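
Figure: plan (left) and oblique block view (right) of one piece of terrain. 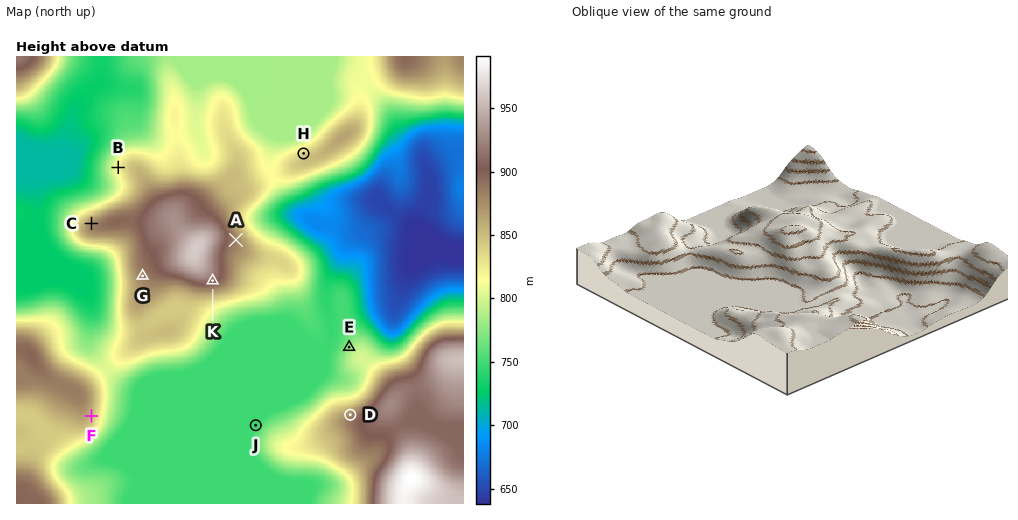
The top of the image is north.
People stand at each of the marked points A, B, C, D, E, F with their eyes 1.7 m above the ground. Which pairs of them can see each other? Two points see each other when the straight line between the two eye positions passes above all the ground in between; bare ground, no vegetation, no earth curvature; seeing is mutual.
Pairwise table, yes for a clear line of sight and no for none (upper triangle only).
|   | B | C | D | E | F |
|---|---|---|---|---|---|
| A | no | no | yes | yes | no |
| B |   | yes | no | no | no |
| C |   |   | no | no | no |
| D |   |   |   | yes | yes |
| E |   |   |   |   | yes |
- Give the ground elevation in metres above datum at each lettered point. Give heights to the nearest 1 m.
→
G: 883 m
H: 836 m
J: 747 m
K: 910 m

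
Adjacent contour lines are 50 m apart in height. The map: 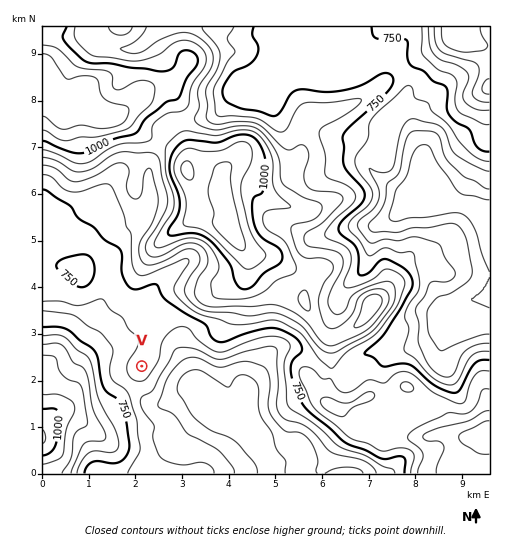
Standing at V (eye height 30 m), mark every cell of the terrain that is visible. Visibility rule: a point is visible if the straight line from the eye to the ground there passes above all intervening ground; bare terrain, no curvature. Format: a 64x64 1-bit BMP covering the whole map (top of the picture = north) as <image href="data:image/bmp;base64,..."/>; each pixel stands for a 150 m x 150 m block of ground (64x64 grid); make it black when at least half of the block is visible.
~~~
<image width="64" height="64" href="data:image/bmp;base64,Qk0+AgAAAAAAAD4AAAAoAAAAQAAAAEAAAAABAAEAAAAAAAACAAATCwAAEwsAAAIAAAAAAAAA////AAAAAAAAAf/8f4H/4AAB//7/gYfgAAH////BA/AAB///5+ED8mA////n+AI4YH///+f4Ahxh////5/AABmP////34AADJ//////AAAEn/////4AAAA/+f///gAAAB/wf//8GAAAH/Q///gAAAAf/B//8AAAAB/8H//wAAAB3/4fv/AAAAD//j8f/gAAAP/+fwf+AAAAf///Af4AAAB///+A/gAAAH///+H8AAAAP/////gAAAA/////+AAAAP/////wAAAD/////+AAAAP///zwIAAAA///+GAAAAAD//8AYAAAAAPffwAgAAAAAg8/gDAAAAAABh/AYAAAAAACD+PgAAAAAAeD/8AAAAAAB8H/gAAAAAAPwP8AAAAAAA4APAAAAAAAHgAAAAAAAAAgAAAAAAAAACAAAAAAAAAAeEAAAAAAAAD8QAAAAAAAAf6AAAAAAAAD/4AAAAAAAAP/gAAAAAAAA/+AAAAAAAAD/8AAAAAAAAP/4AAAAAAAA//wAAAAAAAD//AAAAAAAAP/8AAAAAAAA//wAAAAAAAAADgAAAAAAAAAGAAAAAAAAAAAAAAAAAAAAAAAAAAAAAAAAAAAAAAAAAAAAAAAAAAAAAAAAAAAAAAAAAAAAAAAAAAAAAAAAAAAAAAAAAAAAAAAAAAAAAAAAAAAAAAAAAAAAAAAAAAAAAA=="/>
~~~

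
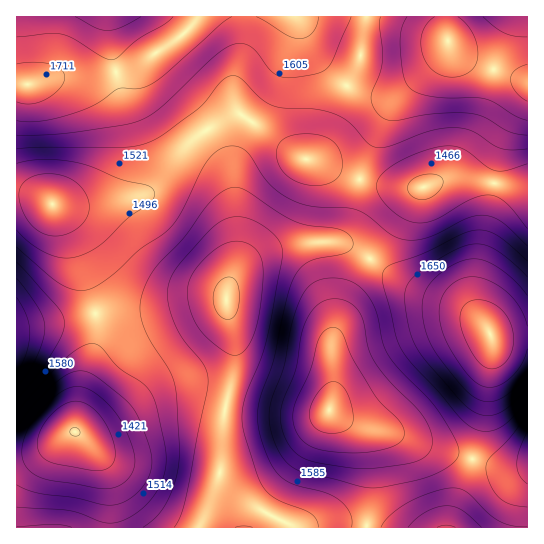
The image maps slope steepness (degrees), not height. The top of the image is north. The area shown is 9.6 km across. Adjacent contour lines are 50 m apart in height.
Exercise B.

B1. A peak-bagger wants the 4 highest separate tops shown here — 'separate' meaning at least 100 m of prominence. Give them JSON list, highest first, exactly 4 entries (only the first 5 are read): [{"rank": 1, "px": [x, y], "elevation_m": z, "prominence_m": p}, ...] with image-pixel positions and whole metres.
[{"rank": 1, "px": [490, 334], "elevation_m": 1833, "prominence_m": 484}, {"rank": 2, "px": [226, 299], "elevation_m": 1758, "prominence_m": 169}, {"rank": 3, "px": [447, 41], "elevation_m": 1729, "prominence_m": 192}, {"rank": 4, "px": [27, 85], "elevation_m": 1722, "prominence_m": 132}]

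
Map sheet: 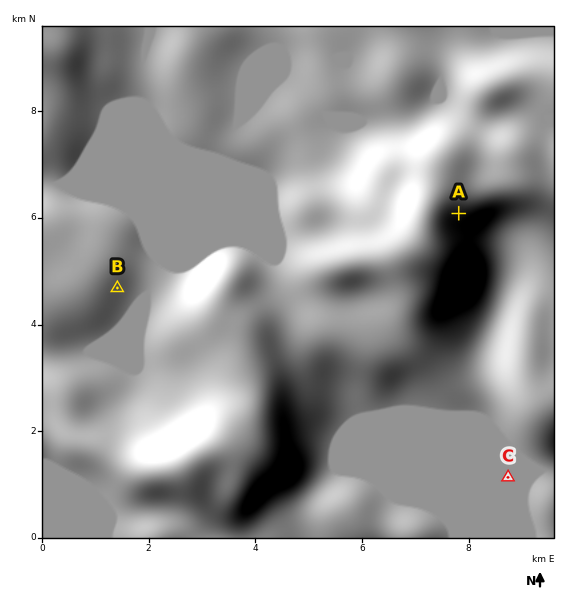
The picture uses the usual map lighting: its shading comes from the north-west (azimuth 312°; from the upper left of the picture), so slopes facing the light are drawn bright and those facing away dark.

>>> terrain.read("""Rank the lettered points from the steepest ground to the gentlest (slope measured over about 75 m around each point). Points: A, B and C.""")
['A', 'B', 'C']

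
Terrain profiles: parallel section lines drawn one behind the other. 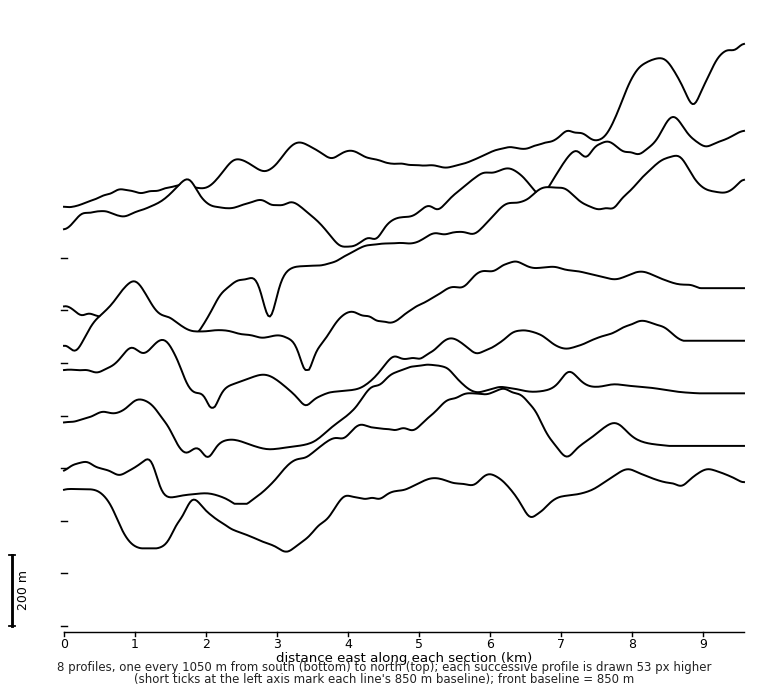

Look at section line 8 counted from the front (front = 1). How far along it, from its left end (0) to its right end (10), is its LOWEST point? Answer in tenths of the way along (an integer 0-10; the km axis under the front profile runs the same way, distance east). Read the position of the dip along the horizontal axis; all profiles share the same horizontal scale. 0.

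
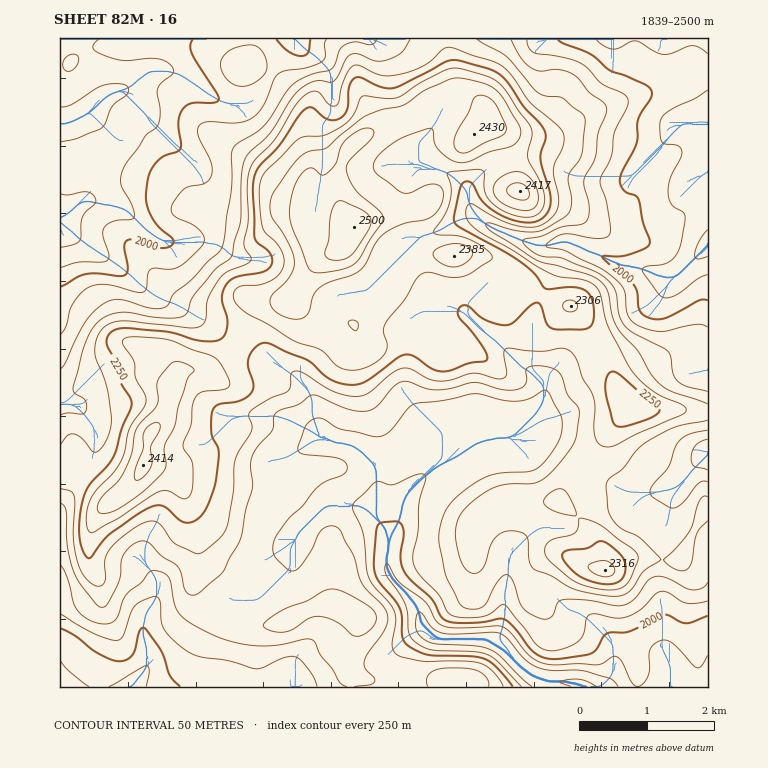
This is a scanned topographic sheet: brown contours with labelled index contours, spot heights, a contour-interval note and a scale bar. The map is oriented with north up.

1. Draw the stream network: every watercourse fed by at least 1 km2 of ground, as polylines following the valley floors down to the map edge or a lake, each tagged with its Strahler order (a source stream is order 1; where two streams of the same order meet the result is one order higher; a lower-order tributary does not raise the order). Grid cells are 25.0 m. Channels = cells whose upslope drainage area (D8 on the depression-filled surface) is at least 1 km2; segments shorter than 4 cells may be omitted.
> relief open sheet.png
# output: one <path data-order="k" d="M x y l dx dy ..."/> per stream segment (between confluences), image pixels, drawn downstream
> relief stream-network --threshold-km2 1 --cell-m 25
<path data-order="1" d="M669 661l0 4 1 1 0 21 2 0"/><path data-order="3" d="M513 659l10 11 2 0 5 5 2 0 5 3 3 0 2 2 3 0 2 1 20 0 2 2 7 0 2 2 3 0 2 2 3 0"/><path data-order="1" d="M613 644l0 29-2 2 0 1-10 11-15 0"/><path data-order="1" d="M290 565l0-17 7-10 0-4 27-27 2 0 1-1 32 0 6 3 1 0 14 14"/><path data-order="1" d="M508 563l0 15-1 2 0 8-2 2 0 29-2 2 0 6-2 2 0 3-1 2 0 7 8 8 2 5 3 4 0 1"/><path data-order="1" d="M145 561l0 2 8 10 0 2 4 5 0 17-2 2-2 5-5 5 0 1-3 6 0 6-2 2 0 14 2 1 0 5 2 2 0 22-16 19"/><path data-order="3" d="M388 543l0 10-1 2 0 13 1 2 0 2 2 1 2 5 17 17 0 2 6 7 2 5 2 1 0 4 1 2 0 6 16 16 1 0 2 1 47 0 7 5 5 2 3 3 2 0 10 10"/><path data-order="2" d="M380 523l5 5 0 1 2 2 1 12"/><path data-order="2" d="M409 492l-6 9 0 3-1 2 0 6-2 2 0 5-2 2-3 8-3 4 0 3-2 2 0 3-2 2"/><path data-order="1" d="M655 492l5 0 2-2 7 0 1-1 4 0 2-2 1 0 31-32 0-2"/><path data-order="1" d="M310 443l6-3 13 0"/><path data-order="2" d="M329 440l2 1 3 0 2 2 8 0 2 2 5 0 2 2 1 0 4 3 1 0 16 15 0 4 1 1 0 48 4 3 0 2"/><path data-order="2" d="M319 436l2 2 6 0 2 2"/><path data-order="1" d="M240 416l38 0 2 2 3 0 2 1 4 0 1 2 2 0 2 2 18 8 7 5"/><path data-order="1" d="M79 409l-7-5-12 0"/><path data-order="1" d="M307 389l3 5 0 4 2 1 0 17 2 2 0 3 2 2 0 3 1 2 0 3 2 2 0 3"/><path data-order="1" d="M466 315l17 17 2 0 6 6 2 0 30 31 5 1 16 16 0 15-4 5 0 2-3 3 0 2-24 23-3 0-2 2-13 0-2 2-7 0-1 1-9 2-18 14-19 8-3 4-2 0-7 6-2 0-16 17"/><path data-order="1" d="M167 301l-5-1-2-2-5-2-3-3-2 0-30-27-2 0-10-9-5-1-14-11-2 0-5-5-1 0-12-11-2 0-5-6-2 0 0-3"/><path data-order="1" d="M667 286l2-2 0-1 5-5"/><path data-order="2" d="M674 278l2-2 1 0 31-31 0-1"/><path data-order="1" d="M383 274l39-39 5 0 2-1 3 0 2-2 3 0 5-3 2 0 3-4 2 0 9-5 3 0 2-2 15 0 3 4 2 0"/><path data-order="1" d="M236 257l-5-1-8-9-2 0-5-3-9 0-1-2-41 0-2-2-8-3-5-5-2 0-22-22-1 0-2-2-3 0-2-1-5 0-2-2-8 0-2-2-7 0-2-2-10 0-1 2-2 0-10 10-2 0-3 4-4 0 0 3"/><path data-order="2" d="M483 222l7 5 5 2 5 3 3 0 9 5 3 0 5 3 8 2 2 2 4 0 1 1 15 0 2-1 5 0 2-2 10 0 5 3 4 0 11 7 9 2 15 8 3 0 5 4 9 0 2 1 6 0 2 2 8 2 9 5 5 0 2 2 10 0"/><path data-order="1" d="M632 176l35-35 0-2 15-15 26 0"/><path data-order="1" d="M429 169l10 0 2 2 3 0 7 5 1 0 14 14 0 1 2 2 0 7 1 1 0 4 2 2 0 1 3 4 0 1 9 9"/><path data-order="1" d="M148 117l-25-25-3 0"/><path data-order="1" d="M229 103l-3 0-2-1-3 0-2-2-1 0-4-3-5-2-3-3-2 0-5-5-2 0-3-4-2 0-8-7-5-1-2-2-5 0-2-2-20 0-2 2-1 0-6 5-1 0-9 9-1 0-5 3-4 0-1 2"/><path data-order="1" d="M331 95l0-22-2-2 0-1-15-16-2 0-3-3-2 0-12-12-1 0"/><path data-order="2" d="M120 92l-9 1-3 4-2 0-15 15-2 0-3 3-9 4-5 3-3 0-2 2-7 0"/><path data-order="1" d="M370 39l-7 0"/><path data-order="1" d="M547 39l66 0"/>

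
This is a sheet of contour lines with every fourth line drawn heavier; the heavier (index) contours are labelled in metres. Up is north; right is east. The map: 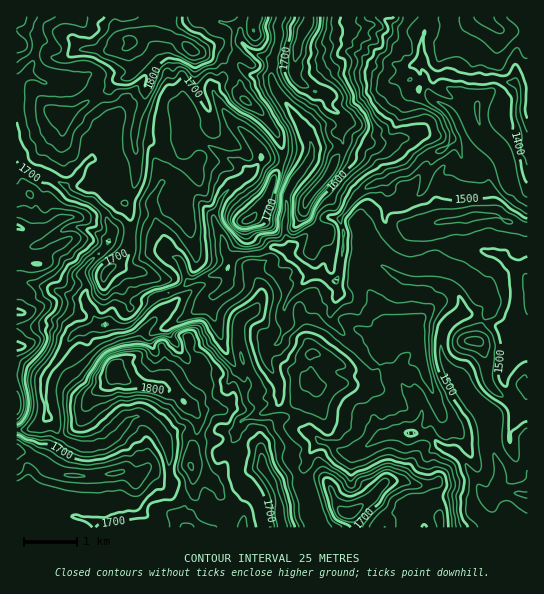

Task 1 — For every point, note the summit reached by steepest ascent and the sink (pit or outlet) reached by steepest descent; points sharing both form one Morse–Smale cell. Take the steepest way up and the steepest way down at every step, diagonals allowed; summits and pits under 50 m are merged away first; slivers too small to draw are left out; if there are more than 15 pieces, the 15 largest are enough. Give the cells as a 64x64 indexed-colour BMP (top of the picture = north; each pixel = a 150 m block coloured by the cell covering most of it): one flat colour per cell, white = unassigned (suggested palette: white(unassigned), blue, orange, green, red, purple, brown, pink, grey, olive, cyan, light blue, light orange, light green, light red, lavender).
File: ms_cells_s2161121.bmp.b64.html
<image width="64" height="64" href="data:image/bmp;base64,Qk12CAAAAAAAAHYAAAAoAAAAQAAAAEAAAAABAAQAAAAAAAAIAAATCwAAEwsAABAAAAAAAAAA////ALR3HwAOf/8ALKAsACgn1gC9Z5QAS1aMAMJ34wB/f38AIr28AM++FwDox64AeLv/AIrfmACWmP8A1bDFAGZmZmZmMzMzMzMzMzMzMzu7u7zMzMzMzMzP8iIiIiIiZmZmZmZmZjMzMzMzMzMzO7u7vMzMzMzMzP/yIiIiIiJmZmZmZmZmZjMzMzMzMzO7u7u8zHd8zMzM//IiIiIiImZmZmZmZmZmYzMzMzMzM7u7u7zMd3fMzMzM8iIiIiIiZmZmZmZmZmZmYzMzMzM7u7u7zMx3d3zMzMx3d3ciIiJmZmZmZmZmZmZjMzMzM7u7u7vMx3d3d8zMd3d3dyIiImZmZmZmZmZmZmMzMzMzu7vd3Xd3d3d3d3d3d3dyIiIiZmZmZmZmZmZmYzMzMzO7vd3dd3d3d3d3d3d3dyIiIiJmZmZmZmZmZmZjMzMzM7u93d13d3d3d3d3d3d3IiIiImZmZmZmZmZmZmMzMzM7u73d3dd3cnd3d3d3d3IiIiIiZmZmYzM2ZmZmYzMzMzu7vd3d3XIiInd3d3dyIiIiIiJmZmYzMzNmZmYzMzMzO7u93d3SIiIiInd3dyIiIiIiIlVmYzMzMzZmZjMzMzMzu73d3SIiIiIiIiIiIiIiIiIiVVUzMzMzM2YzMzMzMzO7u73SIiIiIiIiIiIiIiIiIiJVVTMzMzMzMzMzMzMzMzM7uyIiIiIiIiIiIiIiIiqiIlVVMzMzMzMzMzMzMzMzMzMxEiIiIiIiIiIiIiIiqqqiVVMzMzMzMzMzMzMzMzMzMzERIiIiIiIiIiIiIiqqqiJVUzMzMzMzMzMzMzMzMzMzMREiIiIiIiIiIiIiqqqiIlVVMzMzMzMzMzMzMzMzMzMxEREREREiIiIiIiqqqqIiVVUzMzMzMzMzMzMzMzMzMxERERERERIiIiIiqqqqoiJVVVMzMzMzMzMzMzMzMRExEREREREREiIiIiKqqqqiIlVVUzMzMzMzMzMzMzMxERERERERERERIiIiKqqqqqoiVVVVMzMzMzMzMzMzMxEREREREREREREiIiIqqqqqqqJVVVVTMzMzMzMzMzMzERERERERERERESIiIiqqqqqqolVVVVUzMzMzMzMzMzEREREREREREREREREiKqqqqqoiVVVVVVURETMzMzMzMREREREREREREREREiIiqqqiIiJVVVVVVREREzMzMzMxERERERERERERESIiIiIqoiIiIlVVVVVRERERMzMzMxERERERERERERESIiIiIiIiIiIiVVVVVVERERETMzMzERERERERERERERIiIiIiIiIiIiJVVVVVURERERETMzMxERERERERERERIiIiIiIiIiIiIlVVVVVRERERERETMzMREREREREREREiIiIiIiIiIiIiVVVVVRERERERERERMxEREREREREREiIiIiIiIiIiIiJVVVVVURERERERERERERERERERERESIiIiESIiIiIiIlVVVVVRERERERERERERERERERERERIiIRERIiIiIiIiVVVVVVVREREREREREZmZkREREREREiIREREiIiIiIiJVVVVVVVERERERERERmZmZmUERERESERERESIiIiIiIlVVVVVVVRERERERERGZmZmZRBERERERERERIiIiIiIiVVVVVVVVERERERERGZmZmZlERBEREREREREiIiIiIiJVVVVVVVEREREREREZmZmZmUREERERERERERESIiIhEVVVVVVVURERERERERmZmZmZREREQRERERERERERERERVVVVVVURERERERERGZmZmZlEREREERERERERERERERFVVVVVERERERERERERmZmZmURERERBEREREREREREREVVVVREREREREREREREZmZmZREREREQRERERERERERERVVVRERERERERERERERGZmZmUREREREQRERERERERERFVURERERERERERERERERmZmZRERERERERBEREREREREVEREREREREREREREREREZmZEUREREREREQRERERERERURERERERERERERERERERERERFEREREREREEREREREREREREREREREREREREREREREREUREREREREREQRERERERERERERERERERERERERERERERRERERERERERBERERERERERERERERERERERERERERERREREREREREREERERERERERERERERERERERERERERERREREREREREREQRERERERERERERERERERERERERERERFEREREREREREQRERERERERERERERERERERERERERERFEREREREREREQRERERERERERERERERERERERERERERFEREREREREREQREREREREREREREREREREREREREREREUREREREREREQREREREREREREREREREREREREREREREUREREREREREEREREREREYjhERERERERERERERERERERREREREREREQREREYiIiIiO4RERERERERERERERERERFEREREREREREEYiIiIiIiI7hEREREREREREREREREREURERERERERERBiIiIiIiIjuERERERERERERERERERERRERERERERERESIiIiIiIiO7hEREREREREREREREREREURERERERERERIiIiIiIiI7uERERERERERERERERERERREREREREREREiIiIiIiIju4RERERERERERERERERERFERERERERERESIiIiIiIiO7hEREREREREREREREREREURERERERERERIiIiIiIiI"/>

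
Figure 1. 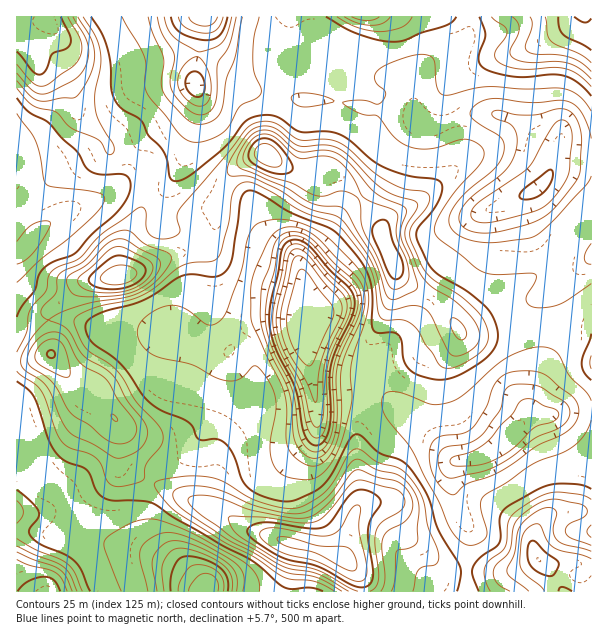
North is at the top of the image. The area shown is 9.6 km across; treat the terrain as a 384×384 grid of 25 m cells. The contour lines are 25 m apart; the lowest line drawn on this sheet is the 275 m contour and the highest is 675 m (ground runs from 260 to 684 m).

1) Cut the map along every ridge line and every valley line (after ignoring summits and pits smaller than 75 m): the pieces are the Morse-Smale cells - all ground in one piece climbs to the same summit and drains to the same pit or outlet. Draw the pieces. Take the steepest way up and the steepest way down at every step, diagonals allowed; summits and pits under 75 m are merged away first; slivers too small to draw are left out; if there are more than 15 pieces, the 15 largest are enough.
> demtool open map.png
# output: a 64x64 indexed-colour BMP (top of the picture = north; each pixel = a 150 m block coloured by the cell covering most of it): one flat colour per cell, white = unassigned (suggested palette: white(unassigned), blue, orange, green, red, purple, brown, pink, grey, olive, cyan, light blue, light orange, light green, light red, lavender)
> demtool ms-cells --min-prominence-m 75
<image width="64" height="64" href="data:image/bmp;base64,Qk12CAAAAAAAAHYAAAAoAAAAQAAAAEAAAAABAAQAAAAAAAAIAAATCwAAEwsAABAAAAAAAAAA////ALR3HwAOf/8ALKAsACgn1gC9Z5QAS1aMAMJ34wB/f38AIr28AM++FwDox64AeLv/AIrfmACWmP8A1bDFAN3d3d3d3d3d3d3aqqqqqqqqqqqiIiIiIiIAAAAAAAAA3d3d3d3d3d3d3aqqqqqqqqqqqiIiIiIiIgAAAAAAAADd3d3d3d3d3d3aqqqqqqqqqqqqIiIiIizMmZmZAAAAAN3d3d3d3d3diKqqqqqqqqqqqqIiIiIizMyZmZmZAAAA3d3d3d3d3YiqqqqqqqqqqqoiIiIiIiLMzJmZmZkAAADd3d3d3YiIiqqqqqqqqqoiIiIiIiIizMzMmZmZkAAAAN3d3diIiIiKqqqqqqqiIiIiIiIiIizMzMyZmZmZAAAA3d3d2IiIiKqqqqqqoiIiIiIiIiIiLMzMzJmZmZkAAADd3d2IiIiIqqqqqqIiIiIiIiIiIiLMzMzMmZmZmZAAAN3d3YiIiIiqqqqiIiIiIiIiIiIiIszMzMmZmZmZmZkA3d3YiIiIiKqqoiIiIiIiIiIiIszMzMzMyZmZmZmZmQDd3YiIiIiIiqIiIiIiIiIiIiIizMzMzMzJmZmZmZmZAN3YiIiIiIhiIiIiIiIiIiIiIiLMzMzMzJmZmZmZmZmQ3YiIiIiIhmYiIiIiIiIiIiIiIszMzMzMmZmZmZmZmZDYiIiIiIhmZmYiIiIiIiIiIiIizMzMzMzJmZmZmZmZkNiIiIiIhmZmZmIiIiIiIiIiIiLMzMzMzFVVWZmZmZmQiIiIiIiGZmZmZiIiIiIiIiIiIszMzMzFVVVVmZmZmZCIiIiIiIZmZmZmYiIiIiIiIiIizMzMzFVVVVVZmZmZAIiIiIiIhmZmZmZiIiIiIiIiIiLMzMzFVVVVVVWZmZAAiIiIiIiGZmZmZmIiIiIiIiIiIszMzFVVVVVVVVmZAACIiIiIiGZmZmZmZiIiIiIiIiIizMzFVVVVVVVVUAAAAIiIiIiGZmZmZmZmIiIiIiIiIiLMxVVVVVVVVVVQAAAAiIiIhmZmZmZmZmYiIiIiIiMzM1VVVVVVVVVVVVUAAACIiIhmZmZmZmZmZmIiIiIiIzMzVVVVVVVVVVVVVQAAAIiIhmZmZmZmZmZmYiIiIiIjMzNVVVVVVVVVVVVVAAAAiIiGZmZmZmZmZmZiIiIiIiMzM1VVVVVVVVVVVVUAAAAAAGZmZmZmZmZmZmIiIiIiMzMzNVVVVVVVVVVVVQAAAAAAZmZmZmZmZmYzMyIiIiIzMzM1VVVVVVVVVVVVUAAAAABmZmZmZmZmMzMzMiIiIjMzMzNVVVVVVVVVVVVQAAAAAGZmbu7u7u4zMzMzIiIiMzMzM1VVVVVRERERERAAAP//7u7u7u7u7uMzMzMzMzMzMzMzNVVVVREREREREAAA///u7u7u7u7u4zMzMzMzMzMzMzM1VVVVEREREREAAAD///7u7u7u7u7uMzMzMzMzMzMzMzNVVRERERERERAAAP///+7u7u7u7u4zMzMzMzMzMzMzM1VREREREREREAAA/////+7u7u7u7uMzMzMzMzMzMzMzURERERERERERAAD////////u7u7u4zMzMzMzMzMzMzMRERERERERERERAP///////+7u7u7jMzMzMzMzMzMzMxEREREREREREREQ////////7u7u7uMzMzMzMzMzMzMzEREREREREREREQAP///////u7u7u4zMzMzMzMzMzMzEREREREREREREAAAD//////+7u7u4zMzMzMzMzMzMzMREREREREREREAAAAA///////u7jMzMzMzMzMzMzMzMREREREREREREAAAAAu//////+7jMzMzMzMzMzMzMzMxEREREREREREAAAAAC7u/////8AAAAAMzMzMzMzMzMxEREREREREREQAAAAC7u7u7///wAAAAAzMzMzMzMzMxERERERERERERAAAAC7u7u7u7//AAAAAAMzMzMzMzMzEREREREREREREAAAALu7u7u7uwAAAAAAAzMzMzMzMzEREREREREREREREAAAu7u7u7u7AAAAAAAAMzMzMzMxEREREREREREREREQAAC7u7u7u7uwAAAAAAADMzMREREREREREREREREREREAALu7u7u7u3AAAAAAAAADEREREREREREREREREREREQAAu7u7u7t3dwAAAAAAAAARERERERERERERERERERERQES7u7u7u3d3cAAAAAAAABEREREREREREREREREREURERLu7u7u3d3d3AAAAAAAAEREREREREREREREREREUREREu7u7t3d3d3d3AAAAAAARERERERERERREQRERFERERES7u7u3d3d3d3dwAAAAABERERERERRERERERERERERERLu7u3d3d3d3d3cAAAAAAREREUREREREREREREREREREu7u7d3d3d3d3dwAAAAAERERERERERERERERERERERES7u7t3d3d3d3d3AAAAAARERERERERERERERERERERERLu7t3d3d3d3d3cAAAAABEREREQAAABEREREREREREREu7t3d3d3d3d3dwAAAABEREREAAAAAARERERERERERES7d3d3d3d3d3d3AAAAAAREREAAAAAAAARERERERERERLd3d3d3d3d3d3cAAAAAAEREAAAAAAAAAAREREREREREAHd3d3d3d3d3dwAAAAAAREQAAAAAAAAAAEREREREREQAd3d3d3d3d3d3cAAAAABEQAAAAAAAAAAAREREREREAAAHd3d3d3d3d3dwAAAAAARAAAAAAAAAAABEREREREAA"/>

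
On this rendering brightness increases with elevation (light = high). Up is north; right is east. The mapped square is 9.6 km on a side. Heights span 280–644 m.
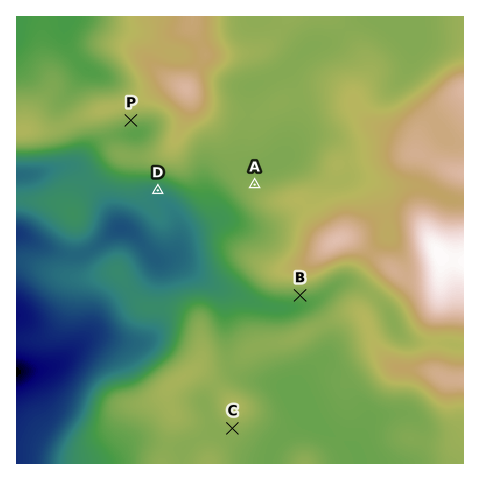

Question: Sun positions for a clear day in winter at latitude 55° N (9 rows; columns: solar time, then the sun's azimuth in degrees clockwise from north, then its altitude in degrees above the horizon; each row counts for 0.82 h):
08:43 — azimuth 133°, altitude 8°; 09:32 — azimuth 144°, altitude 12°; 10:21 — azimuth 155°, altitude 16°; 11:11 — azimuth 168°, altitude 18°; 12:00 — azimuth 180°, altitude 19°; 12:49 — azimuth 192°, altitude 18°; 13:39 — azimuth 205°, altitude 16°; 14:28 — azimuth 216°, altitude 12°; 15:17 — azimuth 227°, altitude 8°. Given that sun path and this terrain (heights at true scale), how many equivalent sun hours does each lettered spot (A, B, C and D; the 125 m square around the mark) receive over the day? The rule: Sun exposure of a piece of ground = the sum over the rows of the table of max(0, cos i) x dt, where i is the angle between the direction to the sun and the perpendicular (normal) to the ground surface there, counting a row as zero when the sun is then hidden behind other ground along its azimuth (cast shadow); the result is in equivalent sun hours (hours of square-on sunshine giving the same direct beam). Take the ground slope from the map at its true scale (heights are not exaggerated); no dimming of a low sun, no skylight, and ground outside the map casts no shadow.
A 1.6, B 2.7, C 2.1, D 2.4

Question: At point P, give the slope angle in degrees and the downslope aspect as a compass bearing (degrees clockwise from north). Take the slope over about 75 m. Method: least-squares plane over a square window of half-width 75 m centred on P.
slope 8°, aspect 167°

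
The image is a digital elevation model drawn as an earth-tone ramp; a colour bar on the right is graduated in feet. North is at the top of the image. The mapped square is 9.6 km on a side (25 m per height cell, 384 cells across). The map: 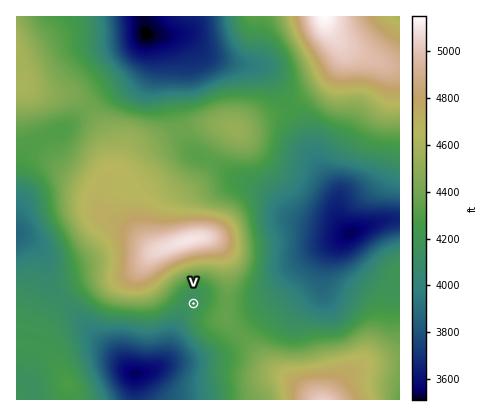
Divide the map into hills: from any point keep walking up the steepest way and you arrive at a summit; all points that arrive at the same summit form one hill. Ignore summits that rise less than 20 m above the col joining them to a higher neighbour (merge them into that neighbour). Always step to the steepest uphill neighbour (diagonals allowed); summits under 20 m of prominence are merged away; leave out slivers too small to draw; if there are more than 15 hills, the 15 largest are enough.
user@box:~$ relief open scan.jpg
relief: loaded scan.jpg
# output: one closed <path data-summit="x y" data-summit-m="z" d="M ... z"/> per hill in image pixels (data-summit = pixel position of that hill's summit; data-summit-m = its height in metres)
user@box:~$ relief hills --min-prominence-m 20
<path data-summit="190 240" data-summit-m="1555" d="M150 34l-4 0-1 4-5 28-14 15-28 17-34 31-22 8-18 15-4 10-4 30 0 42 10 3 14 13 5 10 4 22 7 12 30 32 48 48 14-2 26-10 28-4 22-9 62-55 21-28 13-15 29-17-53-17-34-28-24-10-22-15-20-9-7-7-7-14-5-18-2-20 1-36-4-12-8-11z"/><path data-summit="324 16" data-summit-m="1570" d="M400 16l-257 0 3 18 38 2 26 21 26 7 22 2 12 8 30 48 20 48 17 24 1 20 4 10 7 8-2 8 5 12 22 23 24 14 2-1z"/><path data-summit="324 400" data-summit-m="1533" d="M348 234l-28 17-13 15-21 28-62 55-22 9-28 4-26 10-12 2-1 26 265 0 0-110-14-7-25-19-13-20z"/><path data-summit="236 128" data-summit-m="1381" d="M180 35l-21 1 5 1 5 5 6 14 2 60 5 18 9 16 5 5 26 12 16 12 24 10 34 28 52 16-10-19-1-20-17-24-20-48-30-48-12-8-22-2-26-7-6-3-16-16z"/><path data-summit="22 84" data-summit-m="1403" d="M142 16l-126 0 0 176 4-30 4-10 18-15 22-8 34-31 28-17 11-11 5-10 4-24z"/><path data-summit="68 384" data-summit-m="1305" d="M20 235l-4 1 0 164 118 0 1-26-49-48-30-32-7-12-7-30-10-11z"/>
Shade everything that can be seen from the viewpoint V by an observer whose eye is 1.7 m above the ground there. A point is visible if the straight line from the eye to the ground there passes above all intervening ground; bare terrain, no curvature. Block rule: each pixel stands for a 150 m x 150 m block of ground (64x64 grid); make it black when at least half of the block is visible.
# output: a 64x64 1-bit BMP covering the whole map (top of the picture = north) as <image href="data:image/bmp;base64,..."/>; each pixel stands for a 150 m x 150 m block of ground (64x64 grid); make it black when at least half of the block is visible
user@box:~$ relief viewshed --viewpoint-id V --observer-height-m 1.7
<image width="64" height="64" href="data:image/bmp;base64,Qk0+AgAAAAAAAD4AAAAoAAAAQAAAAEAAAAABAAEAAAAAAAACAAATCwAAEwsAAAIAAAAAAAAA////AAAAAAAAPgAAAAAAAAB+AAAAAAAAAH4AAAAAAAAA/AAAAAAAAAD8AAAAAAAAAfwAAAAAAAAB+AAAAAAAAAPwAAAAAAAAAAAAAAAAAAAAAAAAAAAAAAAAAAAAAAAAAAAAAAAAAAAAAAAAAAAAAAAAAIAAAAAAAAAB4wAAAAAAAAH/gAAAAAAAA//AAAAAAAAD/8AAAAAAAAf/wAAAAAAAA//gAAAAAAAD/+AAAAAAAAH/4AAAAAAAAP/gAAAAAAAAf+AAAAAAAAA/wAAAAAAAAAeAAAAAAAAAAAAAAAAAAAAAAAAAAAAAAAAAAAAAAAAAAAAAAAAAAAAAAAAAAAAAAAAAAAAAAAAAAAAAAAAAAAAAAAAAAAAAAAAAAAAAAAAAAAAAAAAAAAAAAAAAAAAAAAAAAAAAAAAAAAAAAAAAAAAAAAAAAAAAAAAAAAAAAAAAAAAAAAAAAAAAAAAAAAAAAAAAAAAAAAAAAAAAAAAAAAAAAAAAAAAAAAAAAAAAAAAAAAAAAAAAAAAAAAAAAAAAAAAAAAAAAAAAAAAAAAAAAAAAAAAAAAAAAAAAAAAAAAAAAAAAAAAAAAAAAAAAAAAAAAAAAAAAAAAAAAAAAAAAAAAAAAAAAAAAAAAAAAAAAAAAAAAAAAAAAAAAAAAAAAAAAAAAAAAAAAAAAAAAAAAAAAAAAAAAAA=="/>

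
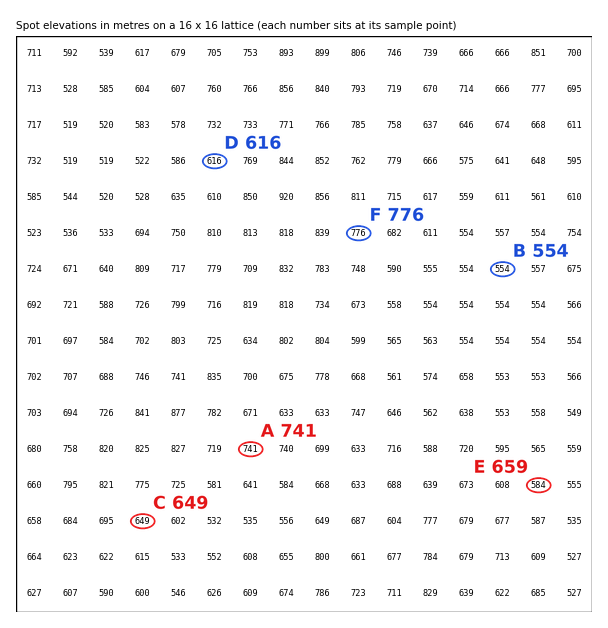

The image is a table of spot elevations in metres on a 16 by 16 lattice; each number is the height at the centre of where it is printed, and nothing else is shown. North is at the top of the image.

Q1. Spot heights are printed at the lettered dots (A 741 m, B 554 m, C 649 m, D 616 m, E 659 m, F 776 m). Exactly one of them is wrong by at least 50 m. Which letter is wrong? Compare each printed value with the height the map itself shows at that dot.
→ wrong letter E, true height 584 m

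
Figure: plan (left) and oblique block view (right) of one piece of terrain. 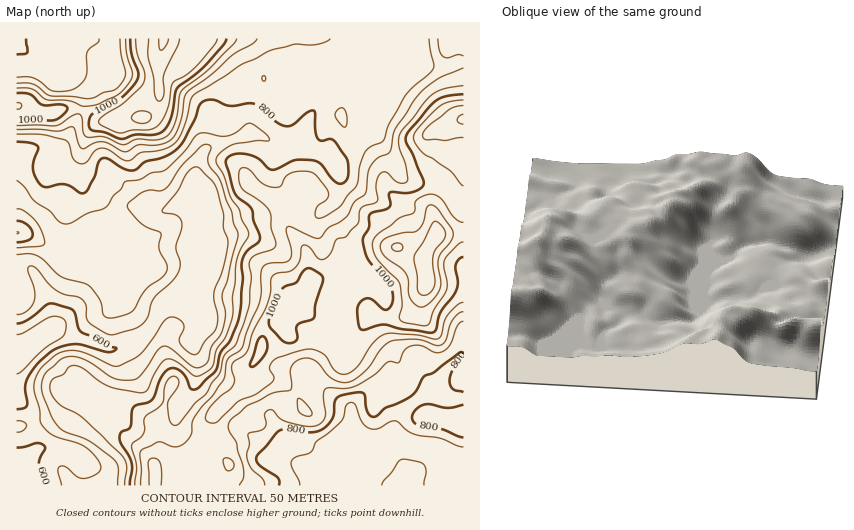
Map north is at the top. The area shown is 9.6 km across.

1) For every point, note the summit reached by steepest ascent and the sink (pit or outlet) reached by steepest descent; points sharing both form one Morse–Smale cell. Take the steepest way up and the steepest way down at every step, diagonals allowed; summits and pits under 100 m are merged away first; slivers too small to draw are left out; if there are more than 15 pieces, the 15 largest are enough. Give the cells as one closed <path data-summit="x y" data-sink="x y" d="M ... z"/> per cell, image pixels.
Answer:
<path data-summit="427 278" data-sink="17 358" d="M343 58l-6 0-4 4-4 10 2 12-2 13-18 17-9 23-10 6-15 3-18-11-11 0-2-5-10-9-27-12-5 14 1 26-8 18-1 14-6 14 0 16-8-7-21 8-7 0-14-5-13 0-4 3-27 28-3 11-2 29-12 22-12 16-17 15 2-15-2-9-14-32-8-7-12-1 1 219 203 0 0-5 10-17-9-9 2-16-9-19 0-6 13-13 24-17 1-19 9-15 2-13 15-15 9-16 7-2 7 4 19 16 9 13 18 11 23-34 11 4 19 0 12-5 8-10 7-23 4 2 14 0 19-4 0-68-4 0-6-7-12-19-32-2-10-7-5-12-24-36-10-23-1-18-3-10-6-13z"/><path data-summit="427 278" data-sink="403 485" d="M463 278l-18 4-14 0-4-2-7 23-8 10-12 5-19 0-11-4-23 34-18-11-9-13-19-16-7-4-7 2-9 16-15 15-2 13-9 15-1 19-24 17-13 13 0 6 9 19-2 16 9 9-10 17 0 4 243 1z"/><path data-summit="164 39" data-sink="17 358" d="M372 38l-208 0-6 23 2 37-6 12-11 8-12-1-12 4-21 0-10-8-13-5-9 0-13 5-17 0-20-7 0 90 18 14 11 11 5 8 10 7 27-2 9-4 9-4 22-19 13 0 14 5 7 0 21-8 7 8 1-17 6-14 1-14 8-18-1-26 5-14 27 12 10 9 2 5 11 0 18 11 21-5 4-4 9-23 19-19 1-11-2-12 4-10 4-4 6 0 6 3 15-2 8-10z"/><path data-summit="463 119" data-sink="17 358" d="M411 60l-61 1 10 25 2 21 10 23 23 33 5 12 10 7 32 2 12 19 6 7 3 0 1-147-29 4z"/><path data-summit="164 39" data-sink="17 50" d="M162 38l-145 0-1 67 20 8 17 0 13-5 9 0 13 5 10 8 21 0 12-4 12 1 11-8 6-12-2-37 5-18z"/><path data-summit="17 232" data-sink="17 358" d="M18 197l-2 0 0 69 12 2 8 7 14 32 3 21 20-19 12-20 7-16 2-29 6-12 6-6-19 8-17 2-14-1-20-23z"/><path data-summit="427 278" data-sink="17 358" d="M463 38l-89 0-3 13-9 9 49 0 17 6 17 1 19-5z"/>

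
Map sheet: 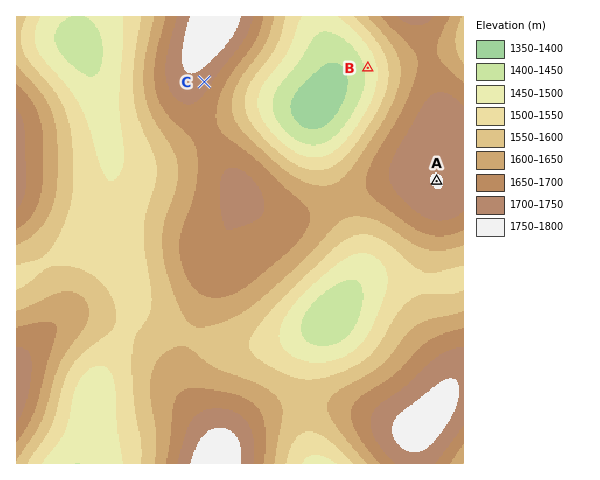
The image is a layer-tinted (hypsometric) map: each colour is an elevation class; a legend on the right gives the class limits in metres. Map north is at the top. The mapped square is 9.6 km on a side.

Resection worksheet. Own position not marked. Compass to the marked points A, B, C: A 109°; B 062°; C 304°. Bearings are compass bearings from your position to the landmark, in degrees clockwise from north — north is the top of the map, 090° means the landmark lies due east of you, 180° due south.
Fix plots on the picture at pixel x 265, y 122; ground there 1500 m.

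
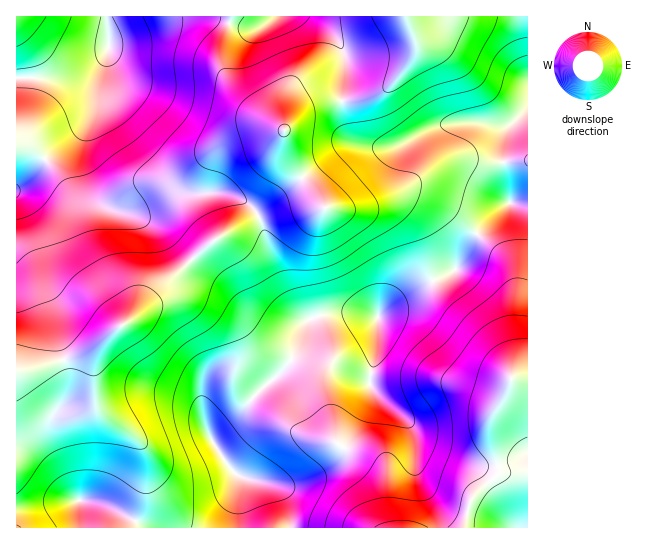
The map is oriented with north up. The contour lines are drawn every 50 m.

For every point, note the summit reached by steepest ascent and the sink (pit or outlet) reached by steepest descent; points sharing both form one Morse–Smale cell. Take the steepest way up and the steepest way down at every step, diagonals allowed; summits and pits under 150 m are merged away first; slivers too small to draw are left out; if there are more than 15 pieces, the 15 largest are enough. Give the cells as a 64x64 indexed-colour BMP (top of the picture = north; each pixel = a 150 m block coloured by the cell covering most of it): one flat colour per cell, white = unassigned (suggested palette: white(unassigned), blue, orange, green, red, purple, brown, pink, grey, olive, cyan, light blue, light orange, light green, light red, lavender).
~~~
<image width="64" height="64" href="data:image/bmp;base64,Qk12CAAAAAAAAHYAAAAoAAAAQAAAAEAAAAABAAQAAAAAAAAIAAATCwAAEwsAABAAAAAAAAAA////ALR3HwAOf/8ALKAsACgn1gC9Z5QAS1aMAMJ34wB/f38AIr28AM++FwDox64AeLv/AIrfmACWmP8A1bDFABERERERERERERERERERERERMzMzMzMzMzMzMzNEREREEREREREREREREREREREREREzMzMzMzMzMzMzM0REREQRERERERERERERERERERERETMzMzMzMzMzMzMzNERERBERERERERERERERERERERERMzMzMzMzMzMzMzM0REREERERERERERERERERERERERMzMzMzMzMzMzMzMzNEREQRERERERERERERERERERERMzMzMzMzMzMzMzMzMzRERBERERERERERERERERERMzMzMzMzMzMzMzMzMzMzM0REERERERERERERERERERMzMzMzMzMzMzMzMzMzMzMzREQRERERERERERERERERMzMzMzMzMzMzMzMzMzMzMzNERBERERERERERERERERMzMzMzMzMzMzMzMzMzMzMzM0REEREREREREREREREREzMzMzMzMzMzMzMzMzMzMzMzREQRERERERERERERERETMzMzMzMzMzMzMzMzMzMzMzRERBEREREREREREREREREzMzMzMzMzMzMzMzMzMzMzNEREERERERERERERERERERMzMzMzMzMzMzMzMzMzMzM0REQRERERERERERERERERETMzMzMzMzMzMzMzMzMzMzNERBEREREREREREREREREREzMzMzMzMzMzMzMzMzMzM0REERERERERERERERERERERMzMzMzMzMzMzMzMzMzMzNEQRERERERERERERERERERETMzMzMzMzMzMzMzMzMzMzRBEREREREREREREREREREREzMzMzMzMzMzMzMzMzMzNEERERERERERERERERERERERMzMzMzMzMzMzMzMzMzMzMiIhERERERERERERERERERETMzMzMzMzMzMzMzMzMzMyIiIiEREREREREREREREREREzMzMzMzMzMzMzMzMzMzIiIiIiIRERERERERERERERETMzMzMzMzMzMzMzMzMzMiIiIiIiERERERERERERERERMzMzMzMzMzMzMzMzMzMyIiIiIiIhERERERERERERERETMzMzMzMzMzMzMzMzMzIiIiIiIiIRERERERERERERERMzMzMzMzMzMzMzMzMzMiIiIiIiIiIRERERERERERERERMzMzMzMzMzMzMzMzMyIiIiIiIiIiERERERERERERERERERERMzMzMzMzMzMzIiIiIiIiIiIhERERERERERERERERERERMzMzMzMzMzMiIiIiIiIiIiIRERERERERERERERERERETMzMzMzMzMyIiIiIiIiIiIhERERERERERERERERERERETMzMzMzMzIiIiIiIiIiIiIhERERERERERERERERERERERMzMzMzMiIiIiIiIiIiIiIRERERERERERERERERERERETMzMzMyIiIiIiIiIiIiIiERERERERERERERERERERERMzMzMzIiIiIiIiIiIiIiIhERERERERERERERERERERETMzMzMiIiIiIiIiIiIiIiIREREREREREREREREREREREzMzMyIiIiIiIiIiIiIiIiIRERERERERERERERERERETMzMzIiIiIiIiIiIiIiIiIiEREREREREREREREREREREzMzMiIiIiIiIiIiIiIiIiIiERERERERERERERERERERMzMyIiIiIiIiIiIiIiIiIiIiERERERERERERERERERETMzIiIiIiIiIiIiIiIiIiIiIiEREhERERERERERERERETEiIiIiIiIiIiIiIiIiIiIiIiIhERERERERERERERERESIiIiIiIiIiIiIiIiIiIiIiIiERERERERERERERERERIiIiIiIiIiIiIiIiIiIiIiIiEREREREREREREREREREiIiIiIiIiIiIiIiIiIiIiIiERERERERERERERERERESIiIiIiIiIiIiIiIiIiIiIiERERERERERERERERERERIiIiIiIiIiIiIiIiIiIiIiIREREREREREREREREREREiIiIiIiIiIiIiIiIiIiIiIhERERERERERERERERERESIiIiIiIiIiIiIiIiIiIiIhERERERERERERERERERERIiIiIiIiIiIiIiIiIiIiIiIREREREREREREREREREREiIiIiIiIiIiIiIiIiIiIiIhERERERERERERERERERESIiIiIiIiIiIiIiIiIiIiIiIRERERERERERERERERERIiIiIiIiIiIiIiIiIiIiIiIiEREREREREREREREREREiIiIiIiIiIiIiIiIiIiIiIiIiIiIRERERERERERERESIiIiIiIiIiIiIiIiIiIiIiIiIiIiIiERERERERERERIiIiIiIiIiIiIiIiIiIiIiIiIiIiIiIhEREREREREREiIiIiIiIiIiIiIiIiIiIiIiIiIiIiIiIRERERERERESIiIiIiIiIiIiIiIiIiIiIiIiIiIiIiIiERERERERERIiIiIiIiIiIiIiIiIiIiIiIiIiIiIiIiIREREREREREiIiIiIiIiIiIiIiIiIiIiIiIiIiIiIiIiERERERERESIiIiIiIiIiIiIiIiIiIiIiIiIiIiIiIiIRERERERERIiIiIiIiIiIiIiIiIiIiIiIiIiIiIiIiIhEREREREREiIiIiIiIiIiIiIiIiIiIiIiIiIiIiIiIhERERERERESIiIiIiIiIiIiIiIiIiIiIiIiIiIiIiIiERERERERER"/>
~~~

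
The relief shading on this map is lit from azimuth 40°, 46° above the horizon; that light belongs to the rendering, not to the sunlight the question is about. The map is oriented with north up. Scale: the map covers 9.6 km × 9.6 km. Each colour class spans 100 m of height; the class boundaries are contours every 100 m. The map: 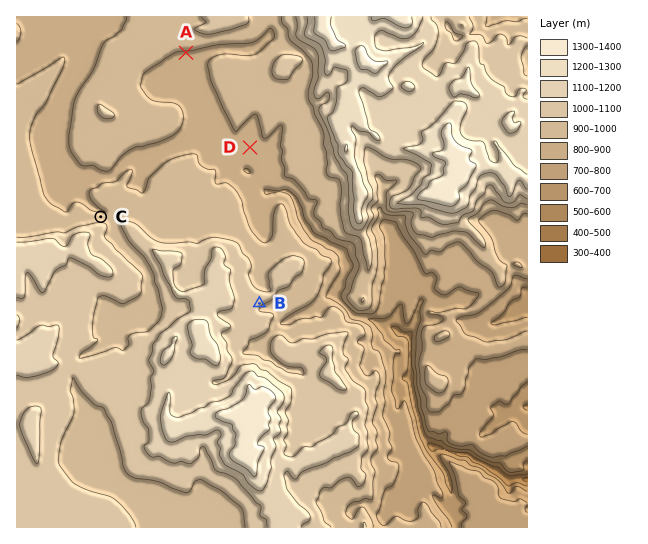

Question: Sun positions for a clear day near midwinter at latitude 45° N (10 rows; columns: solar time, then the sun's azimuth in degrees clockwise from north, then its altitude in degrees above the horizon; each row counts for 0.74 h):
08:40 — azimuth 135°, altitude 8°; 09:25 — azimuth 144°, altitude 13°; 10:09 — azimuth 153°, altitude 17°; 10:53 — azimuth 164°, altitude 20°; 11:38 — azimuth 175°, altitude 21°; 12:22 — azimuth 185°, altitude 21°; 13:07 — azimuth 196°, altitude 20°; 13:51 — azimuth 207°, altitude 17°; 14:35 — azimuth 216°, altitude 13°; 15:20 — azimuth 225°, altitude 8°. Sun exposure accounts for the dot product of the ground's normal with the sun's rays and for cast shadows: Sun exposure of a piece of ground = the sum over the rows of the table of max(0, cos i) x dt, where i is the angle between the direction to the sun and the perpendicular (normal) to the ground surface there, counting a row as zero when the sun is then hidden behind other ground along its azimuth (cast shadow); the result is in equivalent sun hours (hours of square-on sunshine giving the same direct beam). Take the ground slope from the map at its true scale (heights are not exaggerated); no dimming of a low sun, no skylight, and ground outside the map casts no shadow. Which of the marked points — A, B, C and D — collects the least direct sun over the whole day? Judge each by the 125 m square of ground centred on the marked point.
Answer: C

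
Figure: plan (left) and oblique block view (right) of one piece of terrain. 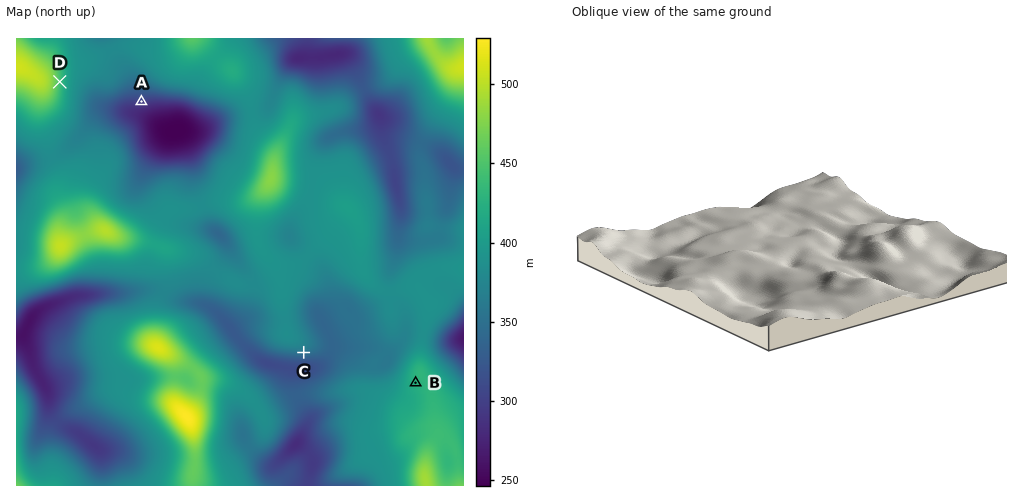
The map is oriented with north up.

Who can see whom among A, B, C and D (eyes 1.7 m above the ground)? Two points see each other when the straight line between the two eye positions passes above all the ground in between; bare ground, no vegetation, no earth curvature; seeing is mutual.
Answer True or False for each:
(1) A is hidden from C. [True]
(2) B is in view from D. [True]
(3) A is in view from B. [False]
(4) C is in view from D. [False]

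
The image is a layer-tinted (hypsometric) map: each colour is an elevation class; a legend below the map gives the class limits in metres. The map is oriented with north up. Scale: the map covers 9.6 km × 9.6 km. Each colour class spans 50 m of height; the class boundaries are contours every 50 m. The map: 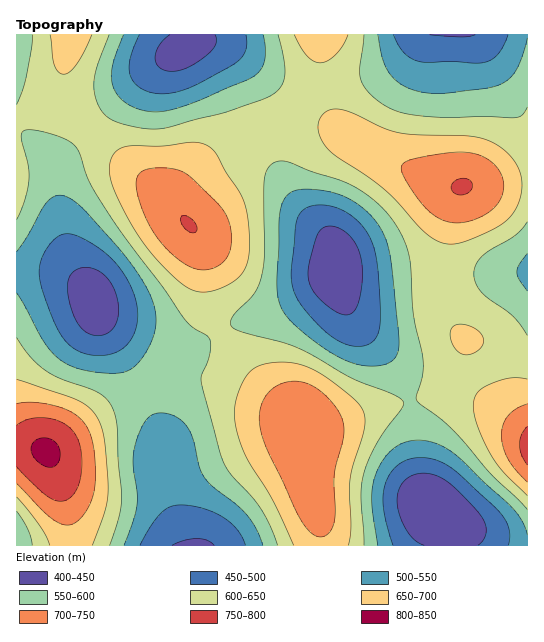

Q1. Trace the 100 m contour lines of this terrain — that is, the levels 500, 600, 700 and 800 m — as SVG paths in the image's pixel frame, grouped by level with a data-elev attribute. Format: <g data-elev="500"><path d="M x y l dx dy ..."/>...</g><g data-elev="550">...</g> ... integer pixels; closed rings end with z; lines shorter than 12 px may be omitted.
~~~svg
<g data-elev="500"><path d="M140 545l10-18 11-14 9-6 11-2 22 3 20 9 14 12 8 16"/><path d="M393 545l-10-37 0-13 2-11 6-12 8-8 10-5 12-2 14 3 15 7 46 41 8 9 4 10 2 9-2 9"/><path d="M90 355l-16-6-12-13-10-20-12-33-1-15 4-13 10-14 10-7 8 0 11 4 16 9 12 10 17 22 9 24 2 12-1 10-4 11-5 8-7 6-10 4-10 2z"/><path d="M350 345l-15-6-16-14-18-21-8-16-2-17 5-48 5-11 10-6 10-1 10 1 19 9 15 14 9 20 4 18 2 30 0 22-1 12-4 8-6 5-8 2z"/><path d="M246 35l1 8-1 8-4 6-7 6-45 25-15 4-13 2-11-1-9-4-7-5-5-8-1-8 1-9 9-24"/><path d="M508 35l-6 13-7 9-8 5-10 1-26-2-25 1-9-1-7-3-7-6-10-17"/></g><g data-elev="600"><path d="M110 545l9-28 3-18-4-39-1-33-4-19-7-9-8-7-37-13-17-10-14-13-13-18"/><path d="M364 545l-3-49 3-23 11-27 10-15 16-22 3-5-1-3-12-8-41-16-51-28-17-7-43-11-6-3-3-4 4-9 20-22 7-13 4-27-1-74 5-12 4-4 5-2 12 2 19 8 42 14 23 15 19 20 12 21 5 22 3 52 10 48-1 13-6 20 1 4 34 28 39 45 37 37"/><path d="M17 511l11 18 4 16"/><path d="M527 335l-14-19-32-24-5-9-2-10 2-9 6-8 32-20 13-14"/><path d="M17 219l8-20 4-20-1-15-7-25 1-7 7-2 12 1 18 6 12 6 8 9 7 23 6 12 27 42 43 58 24 34 7 6 13 8 3 4 2 5-1 9-8 22-1 6 20 75 9 17 21 23 10 13 10 18 7 18"/><path d="M527 107l-5 8-9 3-28-2-52 1-24-3-17-5-19-13-7-7-5-8-1-12 4-34"/><path d="M32 35l0 13-6 31-9 25"/><path d="M278 35l6 22 1 16-3 11-7 9-12 6-38 14-56 14-15 2-19-2-20-6-10-6-7-10-4-13 0-15 4-14 11-28"/></g><g data-elev="700"><path d="M316 536l6 1 5-2 4-5 3-7 1-12-1-36 9-36 0-15-7-16-16-17-15-8-16-1-14 5-10 10-5 15 0 16 7 21 30 64 10 16z"/><path d="M17 483l33 34 11 7 8 1 5-2 5-3 10-13 5-15 2-17-2-22-2-14-5-12-8-9-12-8-16-5-18-3-16 2"/><path d="M527 404l-10 4-9 8-5 8-2 11 2 12 5 12 7 10 12 13"/><path d="M198 269l8 1 9-3 8-4 5-7 3-9 1-11-2-11-4-10-11-14-22-22-10-7-8-3-12-1-12 0-8 3-6 6-1 11 5 19 9 20 10 14 13 14 13 10z"/><path d="M453 223l12-1 12-3 12-7 8-7 5-9 2-11-2-9-5-9-7-6-8-5-19-4-36 4-16 3-7 4-3 5 2 7 18 28 16 14z"/></g><g data-elev="800"><path d="M46 467l5 0 6-2 3-6 0-7-2-7-4-4-5-3-7 0-5 2-4 3-2 8 5 9z"/></g>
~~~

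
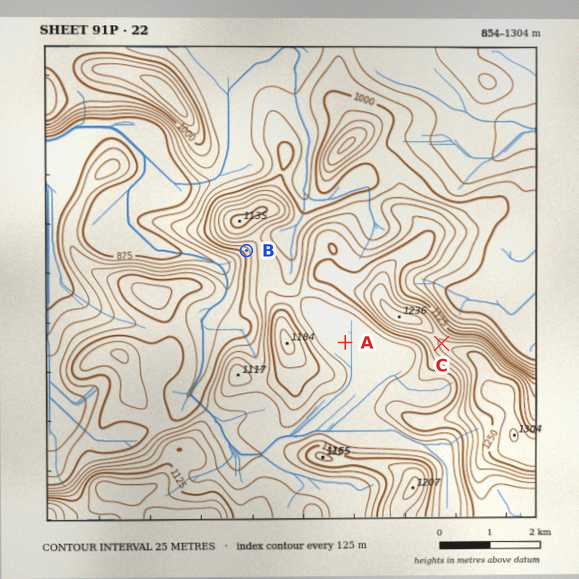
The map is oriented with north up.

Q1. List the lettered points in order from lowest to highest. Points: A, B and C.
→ B A C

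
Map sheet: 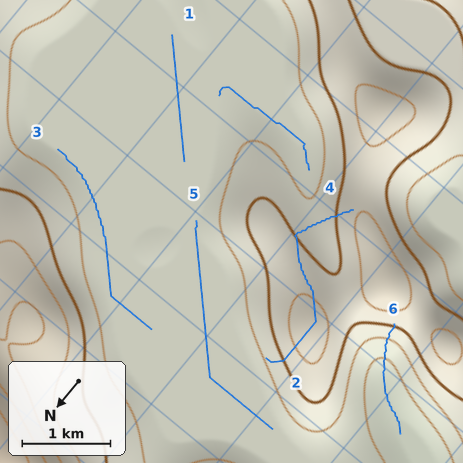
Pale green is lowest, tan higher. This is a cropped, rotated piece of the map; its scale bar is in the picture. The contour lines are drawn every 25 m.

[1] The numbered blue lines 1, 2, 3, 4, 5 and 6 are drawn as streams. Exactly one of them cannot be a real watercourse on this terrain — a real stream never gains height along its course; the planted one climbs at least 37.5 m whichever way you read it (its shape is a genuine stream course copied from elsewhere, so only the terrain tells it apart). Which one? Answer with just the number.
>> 2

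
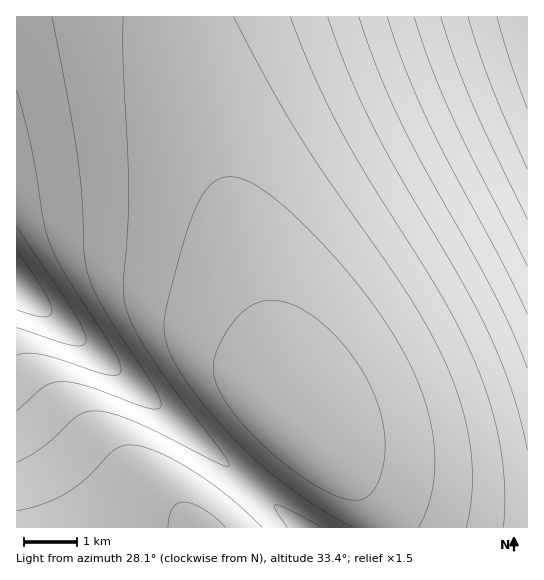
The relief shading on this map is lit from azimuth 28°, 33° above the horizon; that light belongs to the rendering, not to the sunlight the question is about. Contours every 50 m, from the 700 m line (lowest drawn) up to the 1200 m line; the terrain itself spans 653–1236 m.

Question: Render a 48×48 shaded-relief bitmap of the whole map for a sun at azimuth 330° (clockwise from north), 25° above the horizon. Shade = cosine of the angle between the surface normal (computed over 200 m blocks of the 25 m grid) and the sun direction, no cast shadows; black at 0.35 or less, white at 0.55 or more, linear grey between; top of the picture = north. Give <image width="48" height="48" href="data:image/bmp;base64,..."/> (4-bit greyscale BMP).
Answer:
<image width="48" height="48" href="data:image/bmp;base64,Qk32BAAAAAAAAHYAAAAoAAAAMAAAADAAAAABAAQAAAAAAIAEAAATCwAAEwsAABAAAAAAAAAAAAAAABEREQAiIiIAMzMzAERERABVVVUAZmZmAHd3dwCIiIgAmZmZAKqqqgC7u7sAzMzMAN3d3QDu7u4A////AJmIiId3d2ZmZneIh1MQAAESIiIiIiIiIpmYiIh3d3ZmZ3eIh1MQAAEiIiIiIiIiIpmZiIiHd3d3eIiIdTIAARIjMzMzIiIiIpmZmIiId3d4iZmHZCEAEiMzMzMzMzMyI5mZmYiIiIiJmZl2QhESIzMzMzMzMzMzM5mZmZiIiImaqphkIREjNEREQzMzMzMzM5mZmZmIiZqqqYZCESM0REREREMzMzMzM5mZmZmZmqq6mGQiIzREVURERERDMzMzM6mZmZmaqruphkMiNEVVVVVEREREQzMzM6mZmZmqu7uoZDM0RVVVVVVUREREREMzM5mZmaq7u7qGQzNFVmZlVVVVVERERERDM5mZqqu8y6hkM0RWZmZmZVVVVUREREREM5mqq7zMuoZERFZmZmZmZlVVVVVERERERJqqu8zLmGRERWZ3dmZmZmVVVVVURERERKqrzMy5dkRFZnd3d2ZmZmZVVVVVVERERKq8zMuXVERWZ3d3d3ZmZmZlVVVVVURERKvMzLl1RFVnd3d3d3dmZmZmVVVVVVRERLzMupdURWZ3d3d3d3dmZmZmZVVVVVVERLzLqGVEVnd4iHd3d3d2ZmZmZlVVVVVURMy6hlRFZ3iIiHd3d3d2ZmZmZlVVVVVVRMuXZEVWd4iIiHd3d3d2ZmZmZmVVVVVVRLl1RFVneIiIh3d3d3d2ZmZmZmZVVVVVVJdURVZ3iIiIh3d3d3d2ZmZmZmZVVVVVVXVEVmd4iIiId3d3d3d2ZmZmZmZVVVVVVVRFZneIiIiHd3d3d3d2ZmZmZmZVVVVVVTRWZ3iIiIh3d3d3d3dmZmZmZmZVVVVVVUVmd4iIiHd3d3d3d3dmZmZmZmZVVVVVVUZnd4iId3d3d3d3d3ZmZmZmZmZVVVVVVVZ3d3d3d3d3d3d3d2ZmZmZmZmVVVVVVVWd3d3d3d3d3d3d3dmZmZmZmZlVVVVVVVWd3d3d3d3d3d3d3ZmZmZmZmZVVVVVVVVXd3d3d3d3d3d3d2ZmZmZmZmVVVVVVVVVXd3d3d3d3d3d3dmZmZmZmZlVVVVVVVVVXd3d3d3d3d3d3ZmZmZmZmVVVVVVVVVVVXd3d3d3d3d3dmZmZmZmZlVVVVVVVVVVVHd3d3d3d3d3ZmZmZmZmZVVVVVVVVVVVRHd3d3d3d3d2ZmZmZmZlVVVVVVVVVVVVRGd3d3d3d3d2ZmZmZmZVVVVVVVVVVVVERGd3d3d3d3dmZmZmZmVVVVVVVVVVVURERGZ3d3d3d3ZmZmZmZlVVVVVVVVVURERERGZnd3d3d2ZmZmZmZVVVVVVVVURERERERGZnd3d3dmZmZmZmVVVVVVVVRERERERERGZnd3d3dmZmZmZmVVVVVVVERERERERERGZmd3d3ZmZmZmZlVVVVVURERERERERERGZmd3d3ZmZmZmZlVVVVVERERERERERERGZmZ3d2ZmZmZmZVVVVVRERERERERERERGZmZ3dmZmZmZmZVVVVURERERERERERERGZmZmZmZmZmZmVVVVVURERERERERERERA=="/>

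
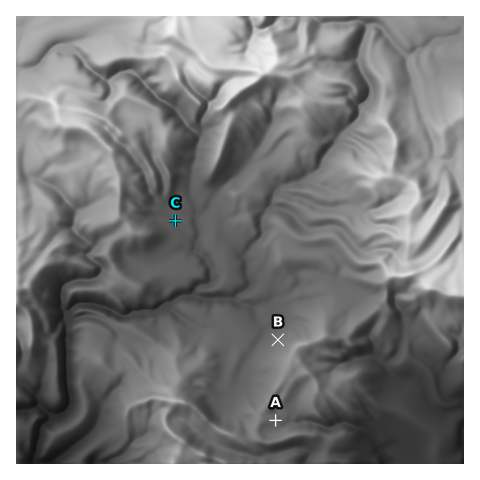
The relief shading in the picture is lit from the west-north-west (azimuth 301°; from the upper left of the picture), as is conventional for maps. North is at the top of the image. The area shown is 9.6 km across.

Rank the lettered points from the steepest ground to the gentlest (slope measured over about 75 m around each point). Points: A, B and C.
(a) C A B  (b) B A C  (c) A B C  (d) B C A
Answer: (b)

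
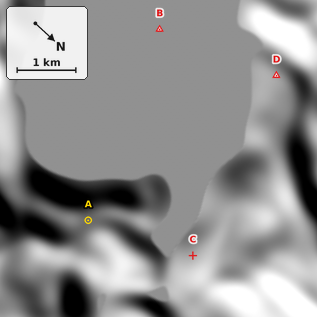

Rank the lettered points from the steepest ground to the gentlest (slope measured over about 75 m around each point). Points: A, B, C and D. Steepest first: C D A B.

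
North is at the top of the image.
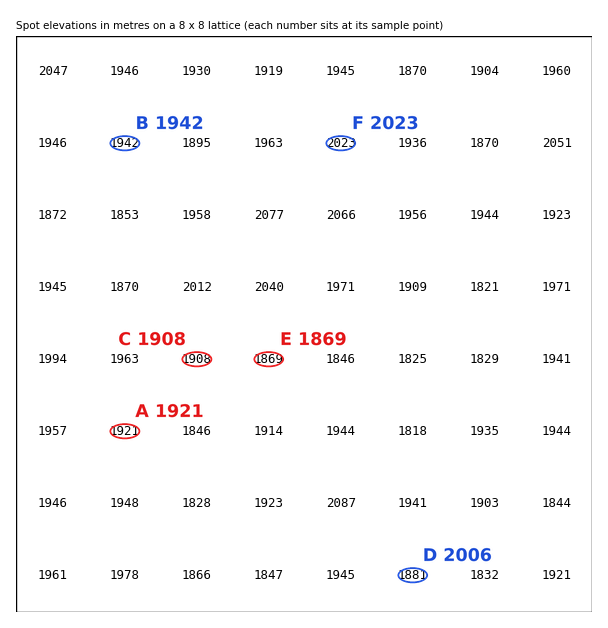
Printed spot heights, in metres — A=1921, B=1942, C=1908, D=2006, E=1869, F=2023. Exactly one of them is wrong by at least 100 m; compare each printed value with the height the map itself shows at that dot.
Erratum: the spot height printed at D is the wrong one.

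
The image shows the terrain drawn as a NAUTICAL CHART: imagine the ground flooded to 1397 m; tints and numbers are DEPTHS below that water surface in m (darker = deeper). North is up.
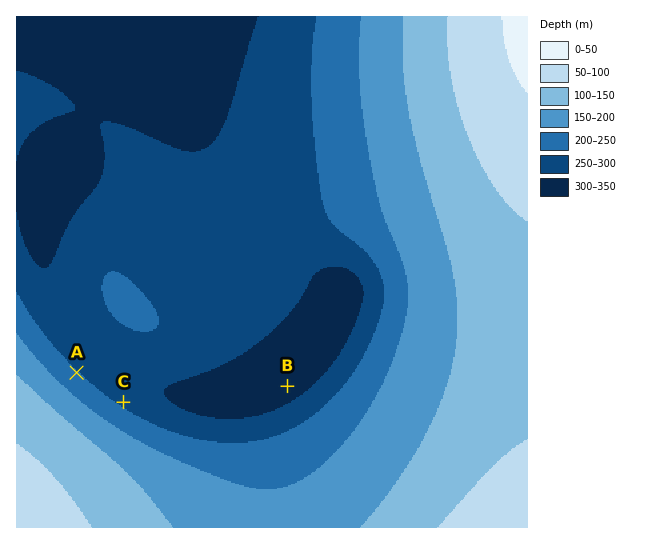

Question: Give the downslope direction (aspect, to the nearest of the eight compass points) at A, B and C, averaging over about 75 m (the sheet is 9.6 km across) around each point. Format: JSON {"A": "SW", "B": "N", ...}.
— {"A": "NE", "B": "NW", "C": "NE"}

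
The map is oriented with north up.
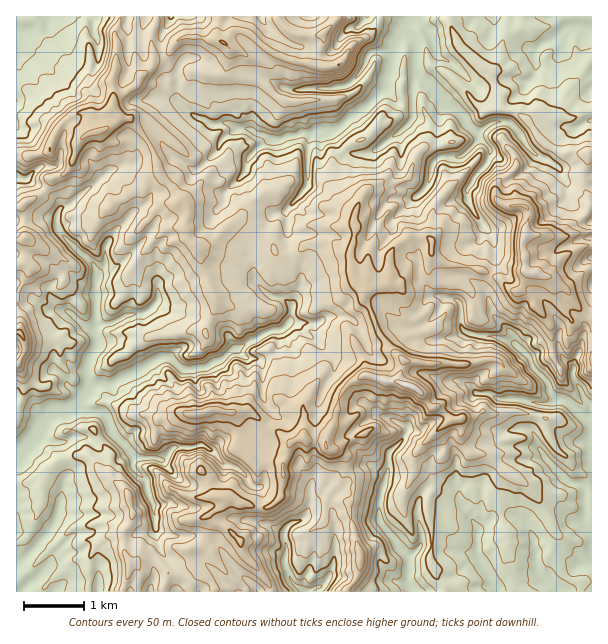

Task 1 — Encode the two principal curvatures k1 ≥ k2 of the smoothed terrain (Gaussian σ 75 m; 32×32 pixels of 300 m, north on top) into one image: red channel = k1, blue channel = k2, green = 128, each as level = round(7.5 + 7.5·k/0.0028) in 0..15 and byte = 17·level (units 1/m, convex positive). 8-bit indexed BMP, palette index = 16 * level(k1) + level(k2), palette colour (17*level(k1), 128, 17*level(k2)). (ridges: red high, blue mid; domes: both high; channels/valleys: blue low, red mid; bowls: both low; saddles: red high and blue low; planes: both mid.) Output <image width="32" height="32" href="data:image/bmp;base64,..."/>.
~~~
<image width="32" height="32" href="data:image/bmp;base64,Qk02CAAAAAAAADYEAAAoAAAAIAAAACAAAAABAAgAAAAAAAAEAAATCwAAEwsAAAABAAAAAAAAAIAAABGAAAAigAAAM4AAAESAAABVgAAAZoAAAHeAAACIgAAAmYAAAKqAAAC7gAAAzIAAAN2AAADugAAA/4AAAACAEQARgBEAIoARADOAEQBEgBEAVYARAGaAEQB3gBEAiIARAJmAEQCqgBEAu4ARAMyAEQDdgBEA7oARAP+AEQAAgCIAEYAiACKAIgAzgCIARIAiAFWAIgBmgCIAd4AiAIiAIgCZgCIAqoAiALuAIgDMgCIA3YAiAO6AIgD/gCIAAIAzABGAMwAigDMAM4AzAESAMwBVgDMAZoAzAHeAMwCIgDMAmYAzAKqAMwC7gDMAzIAzAN2AMwDugDMA/4AzAACARAARgEQAIoBEADOARABEgEQAVYBEAGaARAB3gEQAiIBEAJmARACqgEQAu4BEAMyARADdgEQA7oBEAP+ARAAAgFUAEYBVACKAVQAzgFUARIBVAFWAVQBmgFUAd4BVAIiAVQCZgFUAqoBVALuAVQDMgFUA3YBVAO6AVQD/gFUAAIBmABGAZgAigGYAM4BmAESAZgBVgGYAZoBmAHeAZgCIgGYAmYBmAKqAZgC7gGYAzIBmAN2AZgDugGYA/4BmAACAdwARgHcAIoB3ADOAdwBEgHcAVYB3AGaAdwB3gHcAiIB3AJmAdwCqgHcAu4B3AMyAdwDdgHcA7oB3AP+AdwAAgIgAEYCIACKAiAAzgIgARICIAFWAiABmgIgAd4CIAIiAiACZgIgAqoCIALuAiADMgIgA3YCIAO6AiAD/gIgAAICZABGAmQAigJkAM4CZAESAmQBVgJkAZoCZAHeAmQCIgJkAmYCZAKqAmQC7gJkAzICZAN2AmQDugJkA/4CZAACAqgARgKoAIoCqADOAqgBEgKoAVYCqAGaAqgB3gKoAiICqAJmAqgCqgKoAu4CqAMyAqgDdgKoA7oCqAP+AqgAAgLsAEYC7ACKAuwAzgLsARIC7AFWAuwBmgLsAd4C7AIiAuwCZgLsAqoC7ALuAuwDMgLsA3YC7AO6AuwD/gLsAAIDMABGAzAAigMwAM4DMAESAzABVgMwAZoDMAHeAzACIgMwAmYDMAKqAzAC7gMwAzIDMAN2AzADugMwA/4DMAACA3QARgN0AIoDdADOA3QBEgN0AVYDdAGaA3QB3gN0AiIDdAJmA3QCqgN0Au4DdAMyA3QDdgN0A7oDdAP+A3QAAgO4AEYDuACKA7gAzgO4ARIDuAFWA7gBmgO4Ad4DuAIiA7gCZgO4AqoDuALuA7gDMgO4A3YDuAO6A7gD/gO4AAID/ABGA/wAigP8AM4D/AESA/wBVgP8AZoD/AHeA/wCIgP8AmYD/AKqA/wC7gP8AzID/AN2A/wDugP8A/4D/AJaWhpaTpsiSx6enp6XD16CSgfWkhYOFtqeXc7eHhZaolpaGl5WF2aWmloaVtPdx1KaBt/elore4h4SVqIWWloWWlZaXprW3pbW3poPopZK1l5PW57WAoraGhJiohJaXl6aUlZeXp8WAo7SlxbWigLLHlPaEgMejp5h0l6iEp6aFhbhzhoaF+IC0s7WlxOXIk5OV54Sh2KOXhoaWhXa3hZaGt3OHhqb4gPflxsi2gveWhJfHl5DolJd1h5aGt6e3haXIhXa455Dz0bT4k5Ck55V0hbamcMamlXSFldi4lZG1dJbHx6e3gMCA5cOgx5a2o5TYtZOQx8a2ksi3loWA+JSUhKSU1YCT+ZKhgKOnd5bX1dik6MWQ1saklXWWk9aUg7Z0pcXEksfGx+nntre2hJWE16a0oHCT0/jFtbXU+OiStXSUhKXFt6fHx8XGx5Smp5S1pIKVdOXnk6KxoKCAkIO117Wlg4GFl6altZWXpKh2t5P2xvf39oGBgLW2+KD1oPhjlJTE54GAwpCAgMaSp4eXhYTWguXi9vb15/iAxOHk9qSnt4DF56VyxOiwgNbHlqaFp4PFtHOUhZbHgHDWxLD5lLilgrXI1+fW6JHHgICDg5e3lLZ1lraAoLBhddfEo9WEcsOh1ICBlXWltrjX6JDGk4TGhYaWt6Dpoqe2xba1tZSnxnDXt7SFhrenl5SSg5eWlsiGuJSCksaC2bWFyJS3pqbHcKe4hIWGxnaWhKmWhna4l6eog6eWpdWj2Nimtsal18GwpLWWdpe3doeXmJeGhreXtYaUx6andITmhbai6deQotaSxqWWx6eWh5enlZaGtpWU18a3hpWDlffGtcXDk5G4x5O0pZbHdKaXlpWlp5a4lYSllbe4kYKB9ZOWtPmngpSoyJSVqLmGg6impYC3l6e3lYOD1pSg+fj4hGTHg/Sng4KXp5a2lqaUg7fIxICnltm3tpDG1pD5lJaWhLeioOLYg4N1t6aDpLeBp5fYoKeFhce0xbHF4KL1lIOCxvb2oeaFloXGk8iWpcayhNeSt8SSoqT3wbDSgPaAxNfZYpXUx9illKa3h5aTkoCRgHFwpfe0cLem6JDzwMOmdJSWlbbIttjWloaDlJWWlrinlqaAgum0tIWQxsPT2JeXppaGhZSD5pJzhYaHhoaG1tLz9PahkrW1gqXGp5aFlpd1l4d2lqTmxqaFl6enl5aTlJKhoPWCx4O21oSnlYSGl5d1h4eGgfeUtqVzhKWmlsbX5vX4kKS3pLST16eXhZd2p3aHh6eB94Wm1NbG2JXGlJS1sPT0k4aWg9iGhZaFhYaHl5aGl4LmlceRpJOltpPGtZT3wLLGdJW2t4aFqKeXloY="/>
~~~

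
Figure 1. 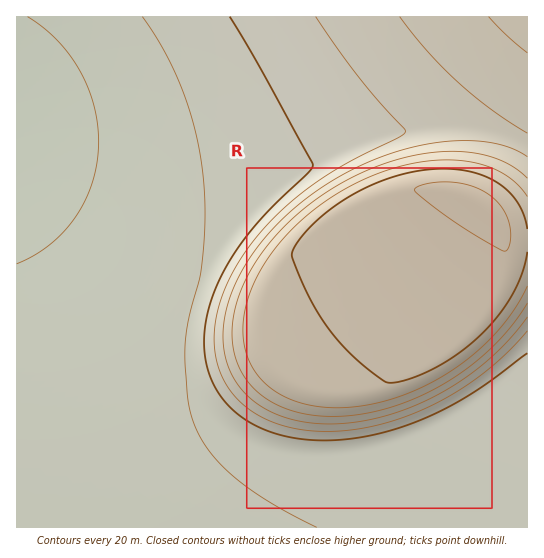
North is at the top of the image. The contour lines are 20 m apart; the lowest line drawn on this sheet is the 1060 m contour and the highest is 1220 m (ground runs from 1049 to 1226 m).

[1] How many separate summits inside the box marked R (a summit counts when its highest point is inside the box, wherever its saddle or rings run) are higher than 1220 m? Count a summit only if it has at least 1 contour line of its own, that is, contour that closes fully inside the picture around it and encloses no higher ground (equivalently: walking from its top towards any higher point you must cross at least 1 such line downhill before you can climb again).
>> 1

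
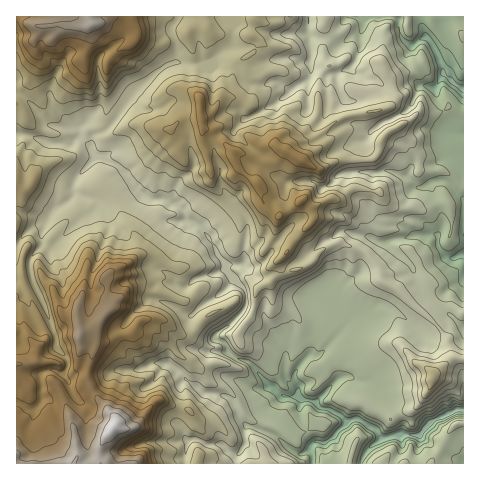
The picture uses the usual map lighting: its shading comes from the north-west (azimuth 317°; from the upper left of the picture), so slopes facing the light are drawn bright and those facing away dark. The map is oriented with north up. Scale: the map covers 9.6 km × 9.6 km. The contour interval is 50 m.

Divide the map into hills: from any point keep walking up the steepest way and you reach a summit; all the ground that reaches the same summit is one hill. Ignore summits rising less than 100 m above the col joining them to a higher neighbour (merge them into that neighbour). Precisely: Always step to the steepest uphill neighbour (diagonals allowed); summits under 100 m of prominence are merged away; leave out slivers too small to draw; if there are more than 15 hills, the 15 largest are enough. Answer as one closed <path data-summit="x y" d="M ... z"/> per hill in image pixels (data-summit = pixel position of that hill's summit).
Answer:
<path data-summit="115 427" d="M20 134l-4 0 1 330 295 0-1-19 4-3 12 0 20-20 8-4 19 10 8 10 19-4 1-11-7-13-15-21-9-7-13-1-14-5-5 3-23 23-14-2-4-3 0-6-8-7-4-9 0-21-23-40-18-7 2-7-2-10-17-17-3-10-20-31-6-6-13-6-3-10-5-5-7-1-6-5-13 0-9-5-27-30-13-7-7 0-5-10-11-10-9 7-7 0-15-1z"/><path data-summit="301 160" d="M287 16l-55 0 0 5 2 4-1 17-3 7-12 5-9 11-36-2-12 5-28 27-25 32-15 10-2 11 5 9 7 0 13 7 27 30 9 5 13 0 6 5 7 1 5 5 3 10 13 6 6 6 20 31 3 10 17 17 2 8-2 9 17 5 15 25 9 17-2 15 3 9 11 12-3-18 5-7 8-9 12-2 27-31-16-19 8-14 24-21 11-5 13-13 2-10 24-5-8-9-16-1-18-15-1-9 3-14 0-15-7-2-1-20 1-11 4-7 13-11 22-10 5-6 7-17 4-4-9-4-7 4-19 2-10-7-11-2 2 18-11 5-10-1-7-11-3-15-10 0-16-8 1-18-2-14-10-3-9-9z"/><path data-summit="92 24" d="M231 16l-214 0-1 117 12 2 21 8 15 1 7 0 9-7 10 10 3-10 12-6 10-11 18-25 28-27 12-5 36 2 9-11 12-5 3-7 1-16z"/><path data-summit="433 377" d="M386 309l-33 9-33 36-12 2-13 16 0 7 3 6 0 12 4 3 14 2 23-23 5-3 14 5 10 0 9 5 15 18 10 19-1 11 18 1 13-14 24-12 8 0 0-82-16-12-16 15-9 4-19-17z"/><path data-summit="456 424" d="M463 409l-7 0-24 12-13 14-23 0-15 3-15 14-5 11 102 1z"/><path data-summit="353 451" d="M356 418l-9 4-20 20-12 0-4 3-1 6 2 3 1 10 48-1 5-11 15-14-7-10z"/>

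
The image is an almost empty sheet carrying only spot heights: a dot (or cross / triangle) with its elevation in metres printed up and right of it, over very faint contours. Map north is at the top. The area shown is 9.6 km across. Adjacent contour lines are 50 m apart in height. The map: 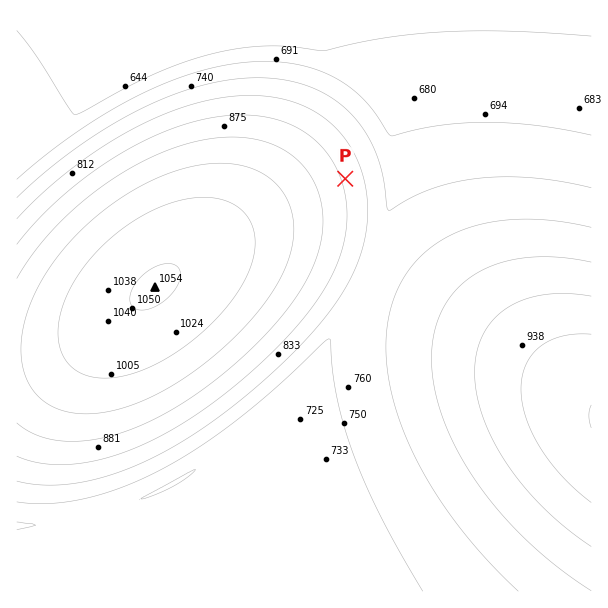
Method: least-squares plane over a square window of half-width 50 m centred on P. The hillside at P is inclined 7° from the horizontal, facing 71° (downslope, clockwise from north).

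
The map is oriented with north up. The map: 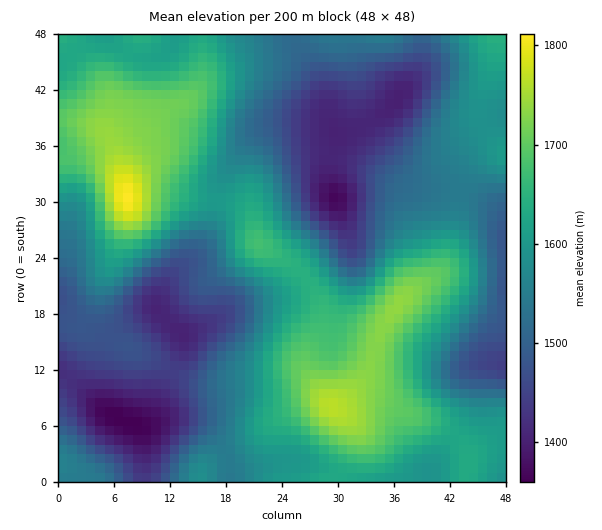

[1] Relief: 1360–1810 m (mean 1570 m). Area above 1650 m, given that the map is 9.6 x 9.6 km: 21.7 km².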